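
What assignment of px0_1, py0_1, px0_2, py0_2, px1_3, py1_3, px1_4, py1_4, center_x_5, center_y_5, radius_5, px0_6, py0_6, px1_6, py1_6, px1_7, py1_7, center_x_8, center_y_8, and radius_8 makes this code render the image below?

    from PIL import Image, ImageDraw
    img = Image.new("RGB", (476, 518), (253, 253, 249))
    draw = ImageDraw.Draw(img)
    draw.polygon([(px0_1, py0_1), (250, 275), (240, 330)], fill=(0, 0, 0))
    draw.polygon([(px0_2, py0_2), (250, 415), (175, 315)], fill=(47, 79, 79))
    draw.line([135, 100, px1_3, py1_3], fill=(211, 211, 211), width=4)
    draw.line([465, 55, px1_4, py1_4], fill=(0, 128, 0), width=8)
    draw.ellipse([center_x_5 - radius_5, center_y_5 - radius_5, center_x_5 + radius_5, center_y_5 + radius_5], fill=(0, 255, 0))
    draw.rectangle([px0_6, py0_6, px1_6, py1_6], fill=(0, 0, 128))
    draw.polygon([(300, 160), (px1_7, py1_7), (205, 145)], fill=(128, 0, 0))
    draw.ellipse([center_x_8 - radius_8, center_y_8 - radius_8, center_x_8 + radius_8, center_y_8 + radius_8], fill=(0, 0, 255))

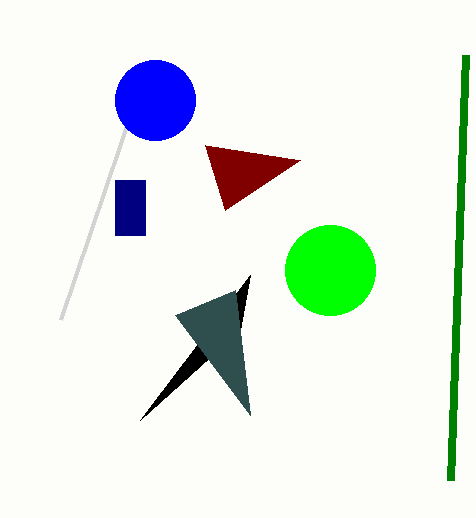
px0_1 = 140
py0_1 = 420
px0_2 = 235
py0_2 = 290
px1_3 = 60
py1_3 = 320
px1_4 = 450
py1_4 = 480
center_x_5 = 330
center_y_5 = 270
radius_5 = 45
px0_6 = 115
py0_6 = 180
px1_6 = 145
py1_6 = 235
px1_7 = 225
py1_7 = 210
center_x_8 = 155
center_y_8 = 100
radius_8 = 40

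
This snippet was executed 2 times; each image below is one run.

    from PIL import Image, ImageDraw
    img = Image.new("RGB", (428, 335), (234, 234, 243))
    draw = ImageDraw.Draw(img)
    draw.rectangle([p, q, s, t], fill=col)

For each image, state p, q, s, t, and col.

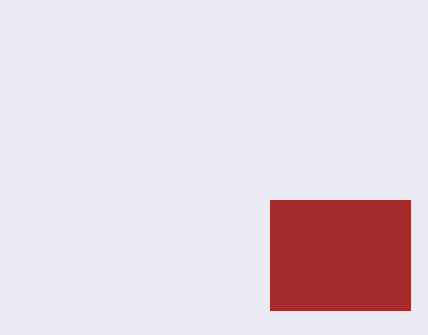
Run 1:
p = 270; q = 200; s = 410; t = 310; col = 'brown'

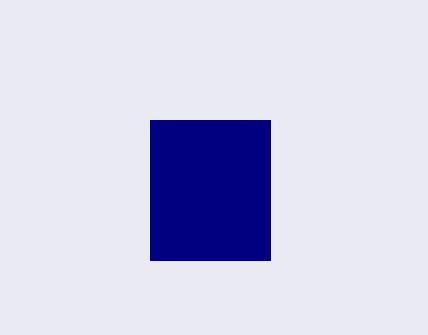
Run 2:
p = 150
q = 120
s = 270
t = 260
col = 'navy'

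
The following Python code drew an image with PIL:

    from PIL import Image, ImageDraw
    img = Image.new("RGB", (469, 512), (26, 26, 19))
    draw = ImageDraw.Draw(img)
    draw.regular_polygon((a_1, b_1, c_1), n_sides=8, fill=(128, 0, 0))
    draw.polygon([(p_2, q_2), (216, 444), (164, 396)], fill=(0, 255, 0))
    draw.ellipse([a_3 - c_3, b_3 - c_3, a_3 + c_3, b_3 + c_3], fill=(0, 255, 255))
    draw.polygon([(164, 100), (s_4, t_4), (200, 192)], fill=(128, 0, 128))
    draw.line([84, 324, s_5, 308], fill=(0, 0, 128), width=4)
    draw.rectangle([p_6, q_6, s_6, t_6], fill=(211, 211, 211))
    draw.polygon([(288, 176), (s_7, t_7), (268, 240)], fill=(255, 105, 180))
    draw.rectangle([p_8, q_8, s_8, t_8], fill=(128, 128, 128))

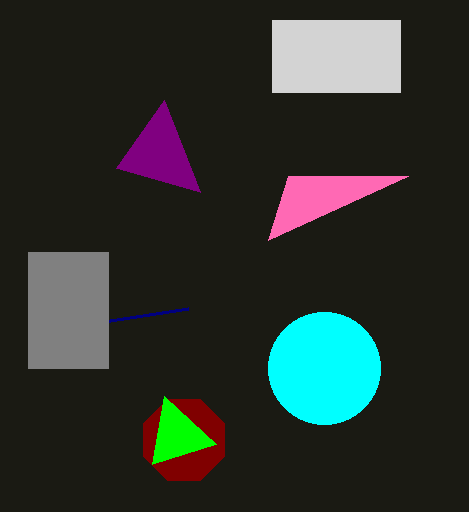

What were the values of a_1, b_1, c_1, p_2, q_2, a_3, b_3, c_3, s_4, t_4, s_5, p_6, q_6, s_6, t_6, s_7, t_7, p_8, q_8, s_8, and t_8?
a_1 = 184
b_1 = 440
c_1 = 44
p_2 = 152
q_2 = 464
a_3 = 324
b_3 = 368
c_3 = 56
s_4 = 116
t_4 = 168
s_5 = 188
p_6 = 272
q_6 = 20
s_6 = 400
t_6 = 92
s_7 = 408
t_7 = 176
p_8 = 28
q_8 = 252
s_8 = 108
t_8 = 368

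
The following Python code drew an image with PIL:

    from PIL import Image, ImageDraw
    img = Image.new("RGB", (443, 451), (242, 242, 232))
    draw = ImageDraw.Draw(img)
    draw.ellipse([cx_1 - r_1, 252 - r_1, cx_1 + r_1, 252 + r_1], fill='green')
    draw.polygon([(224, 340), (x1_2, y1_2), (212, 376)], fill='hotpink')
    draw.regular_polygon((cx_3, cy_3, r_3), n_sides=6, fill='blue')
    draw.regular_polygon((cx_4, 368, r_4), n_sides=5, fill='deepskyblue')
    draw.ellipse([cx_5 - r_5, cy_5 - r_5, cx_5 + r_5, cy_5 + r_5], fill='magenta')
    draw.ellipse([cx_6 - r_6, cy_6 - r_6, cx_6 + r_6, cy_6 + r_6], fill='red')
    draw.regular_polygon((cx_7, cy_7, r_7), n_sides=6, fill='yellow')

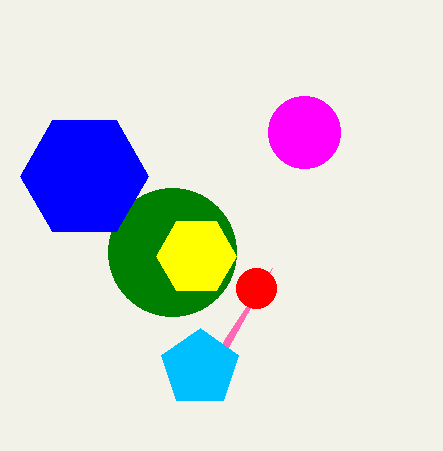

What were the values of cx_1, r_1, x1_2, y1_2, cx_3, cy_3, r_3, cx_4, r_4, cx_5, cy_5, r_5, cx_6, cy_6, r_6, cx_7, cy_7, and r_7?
cx_1 = 172; r_1 = 64; x1_2 = 272; y1_2 = 268; cx_3 = 84; cy_3 = 176; r_3 = 64; cx_4 = 200; r_4 = 40; cx_5 = 304; cy_5 = 132; r_5 = 36; cx_6 = 256; cy_6 = 288; r_6 = 20; cx_7 = 196; cy_7 = 256; r_7 = 40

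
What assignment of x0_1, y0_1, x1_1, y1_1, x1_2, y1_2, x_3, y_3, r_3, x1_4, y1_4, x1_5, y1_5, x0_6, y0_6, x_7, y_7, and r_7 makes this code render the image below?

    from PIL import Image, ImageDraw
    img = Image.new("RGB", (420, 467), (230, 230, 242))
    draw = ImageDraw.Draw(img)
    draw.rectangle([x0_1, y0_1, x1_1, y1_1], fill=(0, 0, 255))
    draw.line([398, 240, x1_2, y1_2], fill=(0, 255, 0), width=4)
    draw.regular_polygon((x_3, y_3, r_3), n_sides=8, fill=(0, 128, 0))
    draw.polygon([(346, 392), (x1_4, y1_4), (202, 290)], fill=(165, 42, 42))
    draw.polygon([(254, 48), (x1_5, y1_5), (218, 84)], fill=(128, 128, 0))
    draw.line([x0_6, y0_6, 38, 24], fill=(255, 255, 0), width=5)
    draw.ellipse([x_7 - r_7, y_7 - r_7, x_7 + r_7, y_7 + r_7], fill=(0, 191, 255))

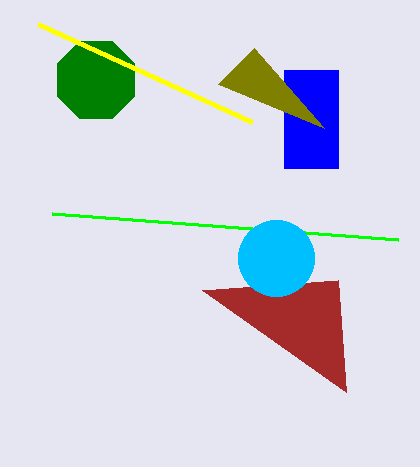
x0_1 = 284; y0_1 = 70; x1_1 = 338; y1_1 = 168; x1_2 = 52; y1_2 = 214; x_3 = 96; y_3 = 80; r_3 = 42; x1_4 = 338; y1_4 = 280; x1_5 = 324; y1_5 = 128; x0_6 = 252; y0_6 = 122; x_7 = 276; y_7 = 258; r_7 = 38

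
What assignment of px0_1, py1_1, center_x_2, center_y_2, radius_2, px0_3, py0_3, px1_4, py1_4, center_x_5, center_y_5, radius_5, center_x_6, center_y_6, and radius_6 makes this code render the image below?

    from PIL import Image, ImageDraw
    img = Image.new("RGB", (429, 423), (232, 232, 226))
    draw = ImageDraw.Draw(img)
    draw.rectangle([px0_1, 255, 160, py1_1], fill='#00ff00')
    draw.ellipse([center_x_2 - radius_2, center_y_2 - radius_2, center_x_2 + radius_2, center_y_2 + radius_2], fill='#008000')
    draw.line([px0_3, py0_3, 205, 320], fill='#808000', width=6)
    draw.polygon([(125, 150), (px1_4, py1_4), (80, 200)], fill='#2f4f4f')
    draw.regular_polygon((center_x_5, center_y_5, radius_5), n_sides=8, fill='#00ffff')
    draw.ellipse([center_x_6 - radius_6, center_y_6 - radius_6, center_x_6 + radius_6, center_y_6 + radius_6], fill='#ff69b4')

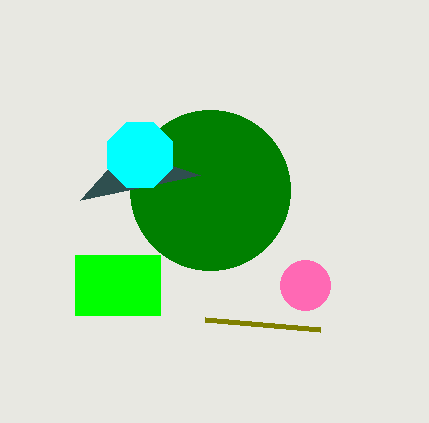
px0_1 = 75, py1_1 = 315, center_x_2 = 210, center_y_2 = 190, radius_2 = 80, px0_3 = 320, py0_3 = 330, px1_4 = 200, py1_4 = 175, center_x_5 = 140, center_y_5 = 155, radius_5 = 35, center_x_6 = 305, center_y_6 = 285, radius_6 = 25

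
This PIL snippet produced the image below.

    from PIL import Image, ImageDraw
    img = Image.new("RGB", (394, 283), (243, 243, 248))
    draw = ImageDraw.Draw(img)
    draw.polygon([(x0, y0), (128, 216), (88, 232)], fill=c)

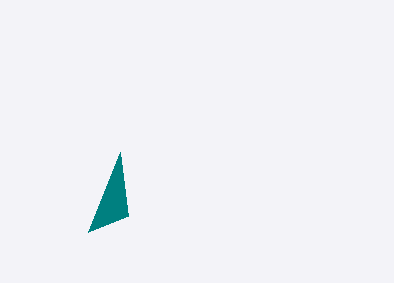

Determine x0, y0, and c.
x0 = 120; y0 = 152; c = 'teal'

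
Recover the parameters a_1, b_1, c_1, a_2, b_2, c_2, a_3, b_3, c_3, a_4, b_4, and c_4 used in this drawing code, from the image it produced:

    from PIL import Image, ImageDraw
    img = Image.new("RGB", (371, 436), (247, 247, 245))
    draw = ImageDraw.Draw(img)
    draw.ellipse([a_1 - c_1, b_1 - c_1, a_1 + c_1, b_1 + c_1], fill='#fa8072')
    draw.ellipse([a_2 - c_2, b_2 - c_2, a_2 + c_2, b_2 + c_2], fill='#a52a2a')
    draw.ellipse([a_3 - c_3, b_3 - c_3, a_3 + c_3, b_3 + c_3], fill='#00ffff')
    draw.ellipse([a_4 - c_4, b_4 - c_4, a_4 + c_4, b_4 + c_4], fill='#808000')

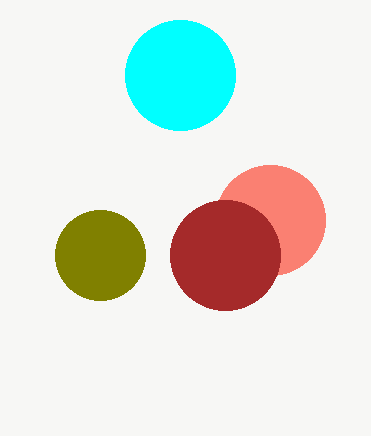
a_1 = 270, b_1 = 220, c_1 = 55, a_2 = 225, b_2 = 255, c_2 = 55, a_3 = 180, b_3 = 75, c_3 = 55, a_4 = 100, b_4 = 255, c_4 = 45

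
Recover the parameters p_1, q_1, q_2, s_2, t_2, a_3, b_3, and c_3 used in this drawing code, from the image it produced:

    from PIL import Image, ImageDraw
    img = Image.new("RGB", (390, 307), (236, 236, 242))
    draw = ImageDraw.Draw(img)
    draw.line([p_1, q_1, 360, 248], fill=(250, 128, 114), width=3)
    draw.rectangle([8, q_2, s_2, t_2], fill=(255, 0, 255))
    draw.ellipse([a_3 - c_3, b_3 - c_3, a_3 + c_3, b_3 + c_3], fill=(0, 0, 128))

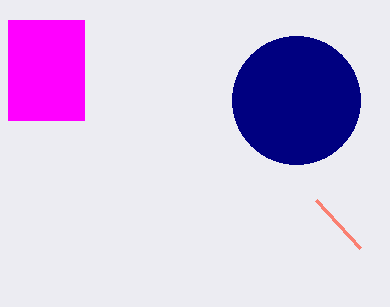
p_1 = 316; q_1 = 200; q_2 = 20; s_2 = 84; t_2 = 120; a_3 = 296; b_3 = 100; c_3 = 64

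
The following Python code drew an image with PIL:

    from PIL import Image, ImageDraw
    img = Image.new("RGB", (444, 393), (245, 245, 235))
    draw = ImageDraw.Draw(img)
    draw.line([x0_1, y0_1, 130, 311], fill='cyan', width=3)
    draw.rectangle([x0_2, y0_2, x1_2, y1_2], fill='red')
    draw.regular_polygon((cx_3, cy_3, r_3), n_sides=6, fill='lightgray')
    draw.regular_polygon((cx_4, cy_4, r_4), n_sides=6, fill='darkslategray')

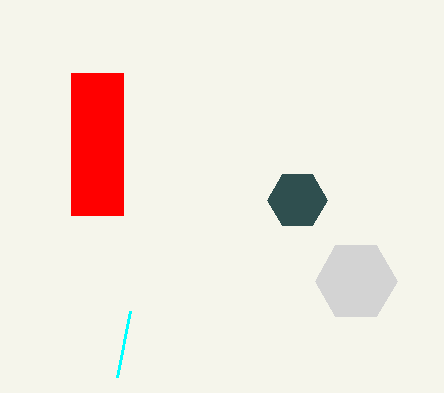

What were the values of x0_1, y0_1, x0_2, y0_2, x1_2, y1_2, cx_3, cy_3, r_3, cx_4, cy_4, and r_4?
x0_1 = 117, y0_1 = 377, x0_2 = 71, y0_2 = 73, x1_2 = 123, y1_2 = 215, cx_3 = 356, cy_3 = 281, r_3 = 41, cx_4 = 297, cy_4 = 200, r_4 = 30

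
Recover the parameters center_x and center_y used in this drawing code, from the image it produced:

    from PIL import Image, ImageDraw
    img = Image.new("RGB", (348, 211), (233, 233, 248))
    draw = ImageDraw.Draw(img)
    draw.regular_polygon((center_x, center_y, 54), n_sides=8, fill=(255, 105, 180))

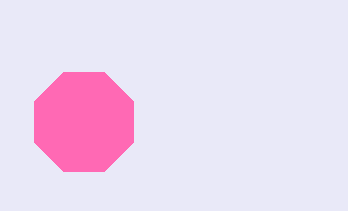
center_x = 84
center_y = 122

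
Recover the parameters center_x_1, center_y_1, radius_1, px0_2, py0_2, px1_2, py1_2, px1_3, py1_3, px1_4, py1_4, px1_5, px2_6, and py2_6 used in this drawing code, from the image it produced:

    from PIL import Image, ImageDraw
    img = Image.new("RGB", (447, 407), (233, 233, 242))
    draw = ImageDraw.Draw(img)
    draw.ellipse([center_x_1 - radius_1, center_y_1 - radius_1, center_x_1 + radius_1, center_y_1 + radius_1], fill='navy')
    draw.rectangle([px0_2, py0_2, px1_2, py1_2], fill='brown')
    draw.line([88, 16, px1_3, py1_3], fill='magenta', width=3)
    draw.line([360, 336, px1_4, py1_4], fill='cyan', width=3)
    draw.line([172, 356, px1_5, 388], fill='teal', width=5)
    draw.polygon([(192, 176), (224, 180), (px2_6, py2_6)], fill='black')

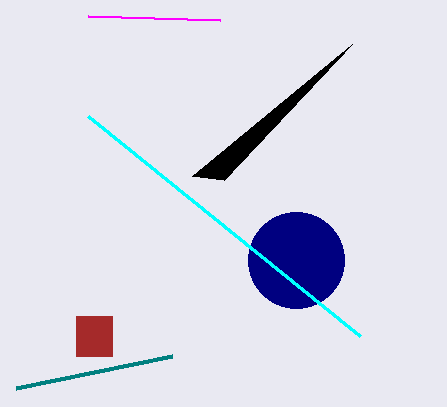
center_x_1 = 296, center_y_1 = 260, radius_1 = 48, px0_2 = 76, py0_2 = 316, px1_2 = 112, py1_2 = 356, px1_3 = 220, py1_3 = 20, px1_4 = 88, py1_4 = 116, px1_5 = 16, px2_6 = 352, py2_6 = 44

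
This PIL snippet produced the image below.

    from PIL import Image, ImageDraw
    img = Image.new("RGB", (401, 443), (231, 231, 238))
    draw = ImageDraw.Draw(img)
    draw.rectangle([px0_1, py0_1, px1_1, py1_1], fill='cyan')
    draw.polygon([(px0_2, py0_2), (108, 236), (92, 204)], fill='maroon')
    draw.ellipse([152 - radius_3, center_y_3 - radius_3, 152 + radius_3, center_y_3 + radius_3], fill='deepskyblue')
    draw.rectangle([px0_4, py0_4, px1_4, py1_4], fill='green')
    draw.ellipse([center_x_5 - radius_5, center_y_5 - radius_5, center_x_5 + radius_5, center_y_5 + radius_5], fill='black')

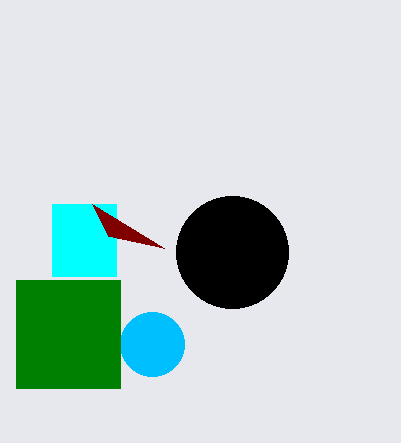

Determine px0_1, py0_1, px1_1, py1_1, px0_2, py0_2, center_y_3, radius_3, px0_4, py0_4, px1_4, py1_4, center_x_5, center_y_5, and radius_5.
px0_1 = 52, py0_1 = 204, px1_1 = 116, py1_1 = 276, px0_2 = 164, py0_2 = 248, center_y_3 = 344, radius_3 = 32, px0_4 = 16, py0_4 = 280, px1_4 = 120, py1_4 = 388, center_x_5 = 232, center_y_5 = 252, radius_5 = 56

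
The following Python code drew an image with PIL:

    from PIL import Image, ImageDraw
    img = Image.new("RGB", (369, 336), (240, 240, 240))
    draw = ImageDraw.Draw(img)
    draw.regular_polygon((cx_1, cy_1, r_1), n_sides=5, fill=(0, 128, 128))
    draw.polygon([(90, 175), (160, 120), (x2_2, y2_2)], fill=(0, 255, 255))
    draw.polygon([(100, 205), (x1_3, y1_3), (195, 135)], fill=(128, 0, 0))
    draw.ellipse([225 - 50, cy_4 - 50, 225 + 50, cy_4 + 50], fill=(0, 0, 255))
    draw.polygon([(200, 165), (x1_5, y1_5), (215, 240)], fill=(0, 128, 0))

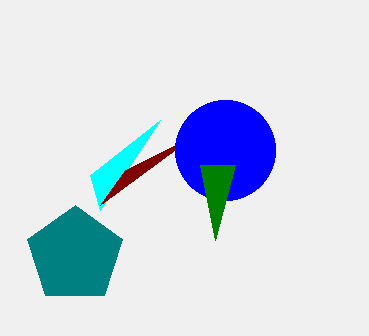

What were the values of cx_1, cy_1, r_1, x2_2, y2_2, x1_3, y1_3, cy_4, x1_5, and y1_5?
cx_1 = 75
cy_1 = 255
r_1 = 50
x2_2 = 100
y2_2 = 210
x1_3 = 125
y1_3 = 170
cy_4 = 150
x1_5 = 235
y1_5 = 165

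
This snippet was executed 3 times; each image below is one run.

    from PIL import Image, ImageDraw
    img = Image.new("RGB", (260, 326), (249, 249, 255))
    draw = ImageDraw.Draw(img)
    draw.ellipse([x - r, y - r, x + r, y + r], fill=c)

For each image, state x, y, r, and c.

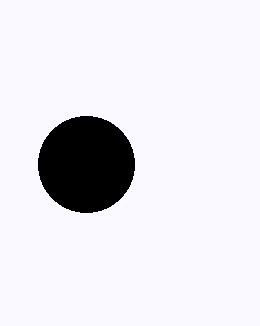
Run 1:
x = 86; y = 164; r = 48; c = 'black'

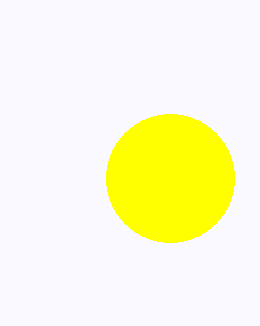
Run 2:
x = 170
y = 178
r = 64
c = 'yellow'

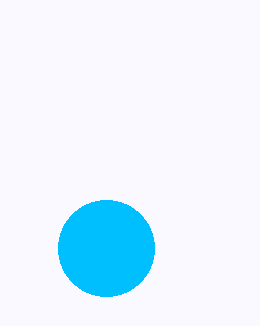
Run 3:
x = 106
y = 248
r = 48
c = 'deepskyblue'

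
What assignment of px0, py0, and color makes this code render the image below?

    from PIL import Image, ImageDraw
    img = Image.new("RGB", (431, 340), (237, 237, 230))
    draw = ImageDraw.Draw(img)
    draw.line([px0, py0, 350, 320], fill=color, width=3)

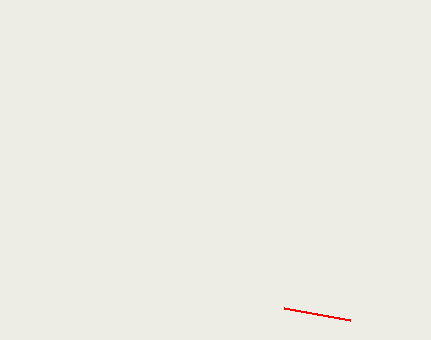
px0 = 284
py0 = 308
color = 'red'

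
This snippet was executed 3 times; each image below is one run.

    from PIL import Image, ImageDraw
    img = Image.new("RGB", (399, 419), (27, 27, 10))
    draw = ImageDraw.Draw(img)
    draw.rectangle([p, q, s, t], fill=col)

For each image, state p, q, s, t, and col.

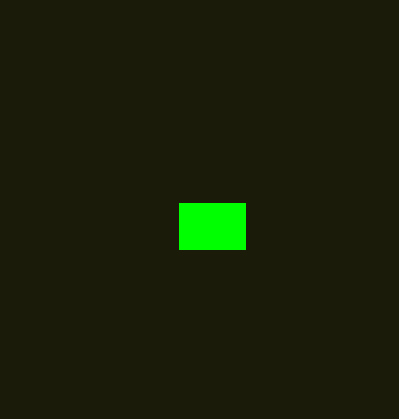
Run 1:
p = 179, q = 203, s = 245, t = 249, col = 'lime'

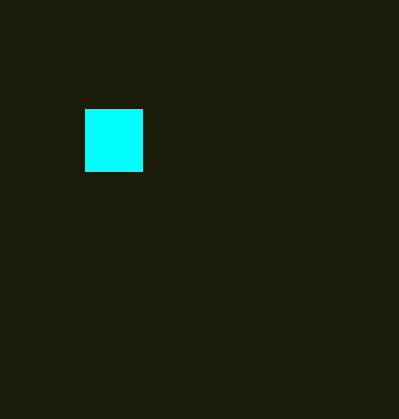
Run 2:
p = 85; q = 109; s = 142; t = 171; col = 'cyan'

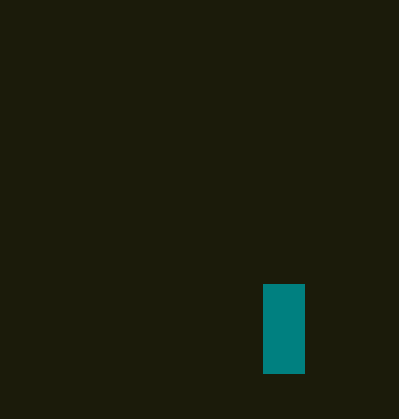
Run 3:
p = 263
q = 284
s = 304
t = 373
col = 'teal'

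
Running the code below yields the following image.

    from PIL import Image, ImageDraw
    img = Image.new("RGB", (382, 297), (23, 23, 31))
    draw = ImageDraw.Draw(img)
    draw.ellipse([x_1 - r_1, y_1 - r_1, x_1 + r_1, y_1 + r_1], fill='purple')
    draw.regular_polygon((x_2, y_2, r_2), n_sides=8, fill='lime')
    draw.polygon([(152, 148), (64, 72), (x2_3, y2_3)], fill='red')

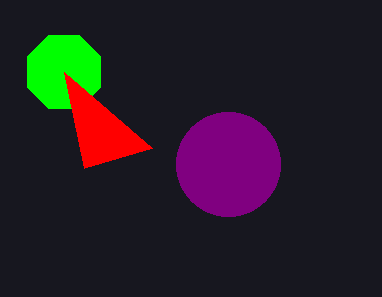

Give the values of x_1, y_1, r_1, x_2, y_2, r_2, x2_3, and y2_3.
x_1 = 228; y_1 = 164; r_1 = 52; x_2 = 64; y_2 = 72; r_2 = 40; x2_3 = 84; y2_3 = 168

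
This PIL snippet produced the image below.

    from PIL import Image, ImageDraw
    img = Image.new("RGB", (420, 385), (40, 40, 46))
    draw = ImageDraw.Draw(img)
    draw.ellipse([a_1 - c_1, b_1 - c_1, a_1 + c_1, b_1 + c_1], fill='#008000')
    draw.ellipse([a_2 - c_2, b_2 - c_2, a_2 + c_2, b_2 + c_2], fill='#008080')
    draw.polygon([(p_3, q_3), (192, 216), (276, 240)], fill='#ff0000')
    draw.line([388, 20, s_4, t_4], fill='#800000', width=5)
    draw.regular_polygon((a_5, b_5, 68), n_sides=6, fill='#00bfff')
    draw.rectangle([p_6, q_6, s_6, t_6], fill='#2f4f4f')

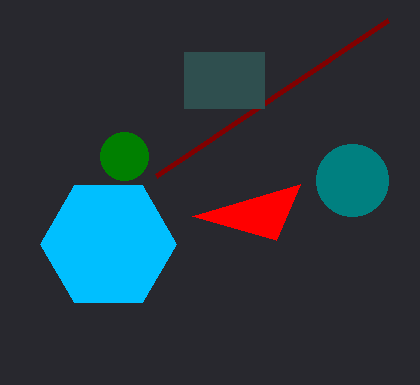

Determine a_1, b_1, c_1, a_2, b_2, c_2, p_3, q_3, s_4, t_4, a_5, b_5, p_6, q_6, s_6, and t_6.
a_1 = 124, b_1 = 156, c_1 = 24, a_2 = 352, b_2 = 180, c_2 = 36, p_3 = 300, q_3 = 184, s_4 = 156, t_4 = 176, a_5 = 108, b_5 = 244, p_6 = 184, q_6 = 52, s_6 = 264, t_6 = 108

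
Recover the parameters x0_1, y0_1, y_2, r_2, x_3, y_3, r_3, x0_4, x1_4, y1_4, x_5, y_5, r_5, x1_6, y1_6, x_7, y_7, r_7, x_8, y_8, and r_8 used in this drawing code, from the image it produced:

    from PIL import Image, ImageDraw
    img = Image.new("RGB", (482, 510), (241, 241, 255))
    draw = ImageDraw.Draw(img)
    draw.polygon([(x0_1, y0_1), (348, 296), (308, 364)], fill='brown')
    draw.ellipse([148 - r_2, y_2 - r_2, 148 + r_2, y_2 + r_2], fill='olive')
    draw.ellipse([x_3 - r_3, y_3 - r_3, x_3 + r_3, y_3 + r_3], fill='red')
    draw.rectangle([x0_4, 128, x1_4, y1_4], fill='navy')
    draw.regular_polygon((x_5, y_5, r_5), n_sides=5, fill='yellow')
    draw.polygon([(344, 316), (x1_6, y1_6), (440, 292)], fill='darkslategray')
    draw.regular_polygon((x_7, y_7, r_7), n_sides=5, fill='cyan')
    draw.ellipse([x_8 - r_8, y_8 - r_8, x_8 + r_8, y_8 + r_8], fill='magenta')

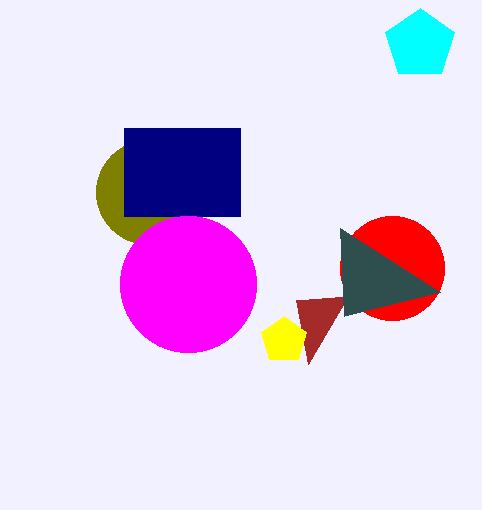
x0_1 = 296, y0_1 = 300, y_2 = 192, r_2 = 52, x_3 = 392, y_3 = 268, r_3 = 52, x0_4 = 124, x1_4 = 240, y1_4 = 216, x_5 = 284, y_5 = 340, r_5 = 24, x1_6 = 340, y1_6 = 228, x_7 = 420, y_7 = 44, r_7 = 36, x_8 = 188, y_8 = 284, r_8 = 68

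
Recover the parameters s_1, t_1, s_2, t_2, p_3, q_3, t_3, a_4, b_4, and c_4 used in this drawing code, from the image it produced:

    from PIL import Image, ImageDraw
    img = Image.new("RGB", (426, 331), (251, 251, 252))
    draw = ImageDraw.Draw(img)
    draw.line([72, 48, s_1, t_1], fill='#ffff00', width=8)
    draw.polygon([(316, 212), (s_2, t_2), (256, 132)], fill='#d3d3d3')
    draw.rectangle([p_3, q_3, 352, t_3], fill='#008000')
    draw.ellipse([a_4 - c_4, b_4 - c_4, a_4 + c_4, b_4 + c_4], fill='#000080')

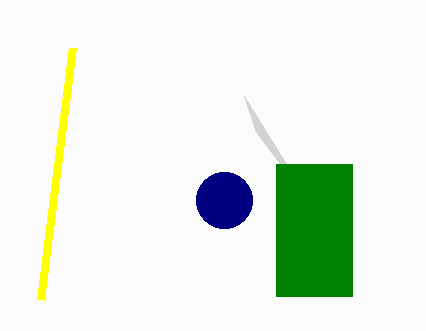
s_1 = 40, t_1 = 300, s_2 = 244, t_2 = 96, p_3 = 276, q_3 = 164, t_3 = 296, a_4 = 224, b_4 = 200, c_4 = 28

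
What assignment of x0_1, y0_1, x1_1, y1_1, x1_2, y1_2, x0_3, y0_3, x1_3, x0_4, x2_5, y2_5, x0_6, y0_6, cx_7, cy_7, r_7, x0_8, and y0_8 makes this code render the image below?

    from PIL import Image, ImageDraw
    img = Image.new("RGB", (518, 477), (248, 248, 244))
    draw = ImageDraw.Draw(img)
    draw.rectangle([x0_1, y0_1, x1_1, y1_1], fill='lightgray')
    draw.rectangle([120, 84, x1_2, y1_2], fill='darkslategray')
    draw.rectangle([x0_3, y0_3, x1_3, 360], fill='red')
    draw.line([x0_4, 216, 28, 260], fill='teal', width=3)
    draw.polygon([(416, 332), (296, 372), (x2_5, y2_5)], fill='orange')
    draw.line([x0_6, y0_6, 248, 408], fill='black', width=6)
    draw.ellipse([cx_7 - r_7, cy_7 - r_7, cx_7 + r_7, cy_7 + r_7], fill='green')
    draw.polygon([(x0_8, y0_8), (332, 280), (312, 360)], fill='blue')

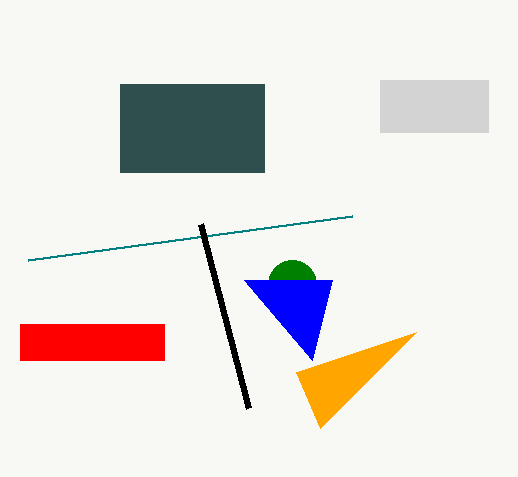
x0_1 = 380
y0_1 = 80
x1_1 = 488
y1_1 = 132
x1_2 = 264
y1_2 = 172
x0_3 = 20
y0_3 = 324
x1_3 = 164
x0_4 = 352
x2_5 = 320
y2_5 = 428
x0_6 = 200
y0_6 = 224
cx_7 = 292
cy_7 = 284
r_7 = 24
x0_8 = 244
y0_8 = 280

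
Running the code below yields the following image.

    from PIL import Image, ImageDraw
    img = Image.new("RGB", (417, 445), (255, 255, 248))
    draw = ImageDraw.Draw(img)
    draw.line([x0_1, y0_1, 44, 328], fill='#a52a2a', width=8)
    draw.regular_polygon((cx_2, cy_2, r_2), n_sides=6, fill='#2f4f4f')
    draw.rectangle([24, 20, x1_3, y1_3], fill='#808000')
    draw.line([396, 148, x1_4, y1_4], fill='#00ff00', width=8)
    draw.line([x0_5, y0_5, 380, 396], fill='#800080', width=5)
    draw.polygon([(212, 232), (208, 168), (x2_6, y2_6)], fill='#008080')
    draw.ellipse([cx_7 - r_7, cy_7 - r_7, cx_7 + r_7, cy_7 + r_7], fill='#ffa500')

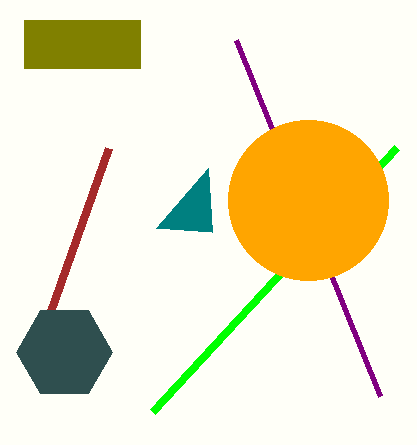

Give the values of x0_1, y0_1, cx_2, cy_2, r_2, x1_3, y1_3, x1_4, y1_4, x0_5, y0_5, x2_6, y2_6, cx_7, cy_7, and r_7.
x0_1 = 108; y0_1 = 148; cx_2 = 64; cy_2 = 352; r_2 = 48; x1_3 = 140; y1_3 = 68; x1_4 = 152; y1_4 = 412; x0_5 = 236; y0_5 = 40; x2_6 = 156; y2_6 = 228; cx_7 = 308; cy_7 = 200; r_7 = 80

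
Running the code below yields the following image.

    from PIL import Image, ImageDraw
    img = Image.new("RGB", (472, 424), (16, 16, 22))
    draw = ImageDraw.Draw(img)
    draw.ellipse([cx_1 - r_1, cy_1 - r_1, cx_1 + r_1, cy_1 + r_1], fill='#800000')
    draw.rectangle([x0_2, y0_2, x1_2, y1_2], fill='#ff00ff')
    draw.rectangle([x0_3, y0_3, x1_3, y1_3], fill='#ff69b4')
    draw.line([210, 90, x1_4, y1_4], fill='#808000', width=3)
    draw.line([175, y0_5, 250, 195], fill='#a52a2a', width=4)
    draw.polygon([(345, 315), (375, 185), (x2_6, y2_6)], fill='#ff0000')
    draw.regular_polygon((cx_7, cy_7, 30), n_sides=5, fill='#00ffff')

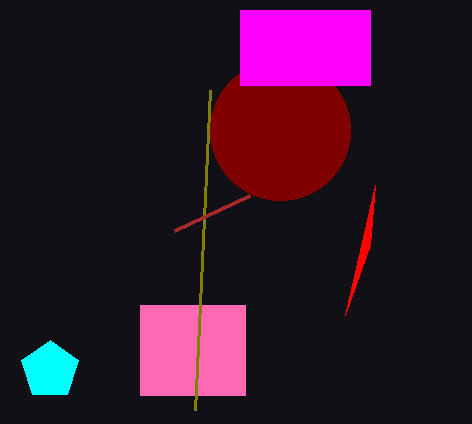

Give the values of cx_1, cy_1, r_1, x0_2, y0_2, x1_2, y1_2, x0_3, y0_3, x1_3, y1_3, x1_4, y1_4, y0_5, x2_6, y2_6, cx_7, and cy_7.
cx_1 = 280
cy_1 = 130
r_1 = 70
x0_2 = 240
y0_2 = 10
x1_2 = 370
y1_2 = 85
x0_3 = 140
y0_3 = 305
x1_3 = 245
y1_3 = 395
x1_4 = 195
y1_4 = 410
y0_5 = 230
x2_6 = 370
y2_6 = 245
cx_7 = 50
cy_7 = 370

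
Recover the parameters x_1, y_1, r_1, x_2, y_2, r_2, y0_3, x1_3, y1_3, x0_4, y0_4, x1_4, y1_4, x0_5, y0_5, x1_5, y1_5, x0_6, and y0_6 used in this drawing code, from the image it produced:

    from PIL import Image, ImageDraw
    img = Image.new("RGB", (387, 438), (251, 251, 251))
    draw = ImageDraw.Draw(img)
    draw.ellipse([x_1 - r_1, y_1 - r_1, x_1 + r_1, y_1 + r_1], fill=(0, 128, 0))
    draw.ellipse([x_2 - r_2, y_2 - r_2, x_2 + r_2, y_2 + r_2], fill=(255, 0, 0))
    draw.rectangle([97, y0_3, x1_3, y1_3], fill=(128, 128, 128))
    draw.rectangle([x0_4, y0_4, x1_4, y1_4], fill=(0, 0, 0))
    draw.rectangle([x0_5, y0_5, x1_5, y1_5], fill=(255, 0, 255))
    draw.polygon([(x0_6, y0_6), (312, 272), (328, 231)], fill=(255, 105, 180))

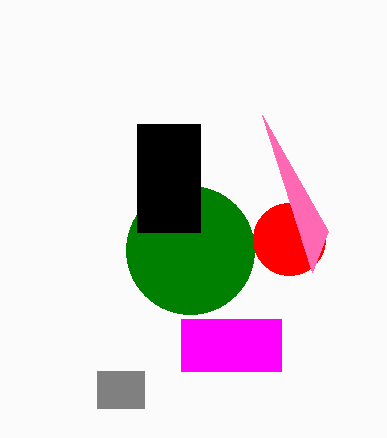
x_1 = 190, y_1 = 250, r_1 = 64, x_2 = 289, y_2 = 239, r_2 = 36, y0_3 = 371, x1_3 = 144, y1_3 = 408, x0_4 = 137, y0_4 = 124, x1_4 = 200, y1_4 = 232, x0_5 = 181, y0_5 = 319, x1_5 = 281, y1_5 = 371, x0_6 = 262, y0_6 = 115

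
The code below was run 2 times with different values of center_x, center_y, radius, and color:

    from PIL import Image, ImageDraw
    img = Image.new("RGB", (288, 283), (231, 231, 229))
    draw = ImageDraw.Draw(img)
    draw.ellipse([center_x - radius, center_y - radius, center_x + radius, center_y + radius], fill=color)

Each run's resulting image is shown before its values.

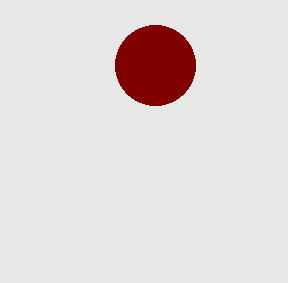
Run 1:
center_x = 155, center_y = 65, radius = 40, color = 'maroon'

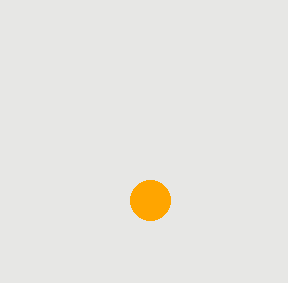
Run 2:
center_x = 150, center_y = 200, radius = 20, color = 'orange'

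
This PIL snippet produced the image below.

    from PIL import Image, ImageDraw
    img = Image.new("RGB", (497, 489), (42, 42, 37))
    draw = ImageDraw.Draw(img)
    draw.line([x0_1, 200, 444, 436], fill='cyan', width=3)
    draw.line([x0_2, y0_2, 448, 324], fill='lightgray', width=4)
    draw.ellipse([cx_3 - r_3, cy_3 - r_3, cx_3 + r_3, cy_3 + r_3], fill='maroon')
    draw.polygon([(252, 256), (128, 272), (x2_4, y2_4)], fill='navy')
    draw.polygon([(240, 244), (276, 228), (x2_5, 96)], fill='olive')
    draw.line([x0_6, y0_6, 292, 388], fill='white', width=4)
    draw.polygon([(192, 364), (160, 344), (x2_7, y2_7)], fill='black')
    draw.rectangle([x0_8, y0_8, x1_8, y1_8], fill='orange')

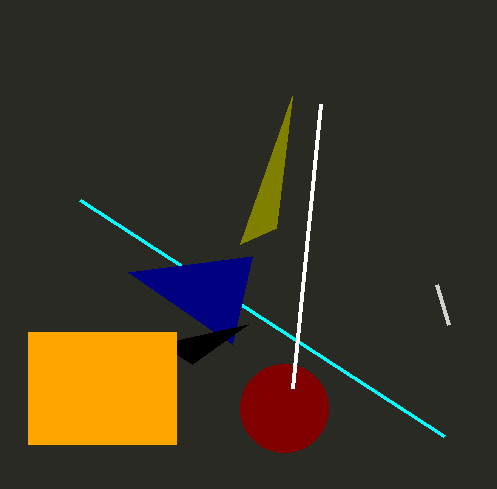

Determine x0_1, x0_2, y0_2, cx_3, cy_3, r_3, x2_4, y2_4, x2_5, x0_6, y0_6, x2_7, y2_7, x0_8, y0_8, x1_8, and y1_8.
x0_1 = 80, x0_2 = 436, y0_2 = 284, cx_3 = 284, cy_3 = 408, r_3 = 44, x2_4 = 232, y2_4 = 344, x2_5 = 292, x0_6 = 320, y0_6 = 104, x2_7 = 248, y2_7 = 324, x0_8 = 28, y0_8 = 332, x1_8 = 176, y1_8 = 444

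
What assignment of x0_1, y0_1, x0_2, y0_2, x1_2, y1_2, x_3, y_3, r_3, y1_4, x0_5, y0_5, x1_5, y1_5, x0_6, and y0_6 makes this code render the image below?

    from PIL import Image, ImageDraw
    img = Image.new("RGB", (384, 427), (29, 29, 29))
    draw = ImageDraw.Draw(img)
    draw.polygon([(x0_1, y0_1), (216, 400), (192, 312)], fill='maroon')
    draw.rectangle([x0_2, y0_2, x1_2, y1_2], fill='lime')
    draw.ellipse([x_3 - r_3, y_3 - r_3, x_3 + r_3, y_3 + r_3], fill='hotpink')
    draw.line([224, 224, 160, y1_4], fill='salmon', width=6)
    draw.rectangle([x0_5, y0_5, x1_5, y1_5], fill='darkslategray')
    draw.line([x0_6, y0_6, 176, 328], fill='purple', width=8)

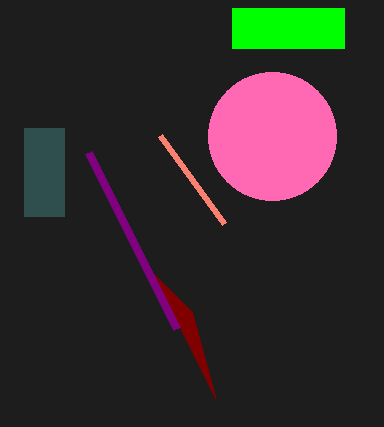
x0_1 = 152, y0_1 = 272, x0_2 = 232, y0_2 = 8, x1_2 = 344, y1_2 = 48, x_3 = 272, y_3 = 136, r_3 = 64, y1_4 = 136, x0_5 = 24, y0_5 = 128, x1_5 = 64, y1_5 = 216, x0_6 = 88, y0_6 = 152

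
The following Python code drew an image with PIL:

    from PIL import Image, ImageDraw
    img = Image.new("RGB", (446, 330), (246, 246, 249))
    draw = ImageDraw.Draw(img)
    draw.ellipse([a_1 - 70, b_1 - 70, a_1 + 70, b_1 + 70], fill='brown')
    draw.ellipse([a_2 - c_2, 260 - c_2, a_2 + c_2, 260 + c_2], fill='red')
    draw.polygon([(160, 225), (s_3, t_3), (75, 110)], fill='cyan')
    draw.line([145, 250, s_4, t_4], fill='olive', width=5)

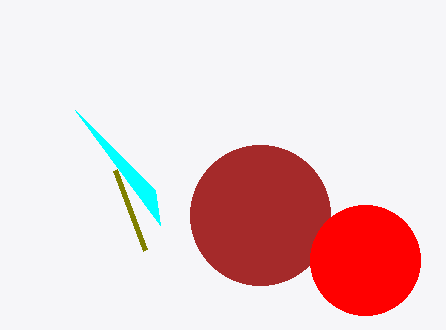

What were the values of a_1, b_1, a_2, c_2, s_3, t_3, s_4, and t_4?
a_1 = 260; b_1 = 215; a_2 = 365; c_2 = 55; s_3 = 155; t_3 = 190; s_4 = 115; t_4 = 170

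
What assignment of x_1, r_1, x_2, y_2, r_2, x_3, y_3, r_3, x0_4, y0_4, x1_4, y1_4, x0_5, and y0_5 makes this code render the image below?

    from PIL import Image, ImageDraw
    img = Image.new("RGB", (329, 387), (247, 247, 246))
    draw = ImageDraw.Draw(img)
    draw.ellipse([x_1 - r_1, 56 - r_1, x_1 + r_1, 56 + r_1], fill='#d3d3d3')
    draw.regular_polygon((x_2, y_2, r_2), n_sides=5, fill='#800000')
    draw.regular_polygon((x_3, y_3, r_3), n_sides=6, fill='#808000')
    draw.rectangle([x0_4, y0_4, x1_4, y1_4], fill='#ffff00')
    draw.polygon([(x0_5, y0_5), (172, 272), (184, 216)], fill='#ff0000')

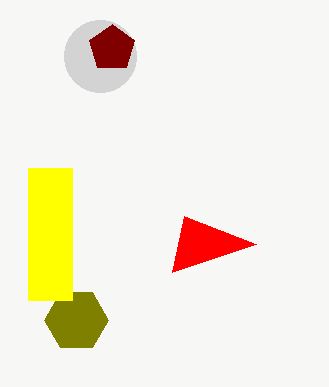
x_1 = 100
r_1 = 36
x_2 = 112
y_2 = 48
r_2 = 24
x_3 = 76
y_3 = 320
r_3 = 32
x0_4 = 28
y0_4 = 168
x1_4 = 72
y1_4 = 300
x0_5 = 256
y0_5 = 244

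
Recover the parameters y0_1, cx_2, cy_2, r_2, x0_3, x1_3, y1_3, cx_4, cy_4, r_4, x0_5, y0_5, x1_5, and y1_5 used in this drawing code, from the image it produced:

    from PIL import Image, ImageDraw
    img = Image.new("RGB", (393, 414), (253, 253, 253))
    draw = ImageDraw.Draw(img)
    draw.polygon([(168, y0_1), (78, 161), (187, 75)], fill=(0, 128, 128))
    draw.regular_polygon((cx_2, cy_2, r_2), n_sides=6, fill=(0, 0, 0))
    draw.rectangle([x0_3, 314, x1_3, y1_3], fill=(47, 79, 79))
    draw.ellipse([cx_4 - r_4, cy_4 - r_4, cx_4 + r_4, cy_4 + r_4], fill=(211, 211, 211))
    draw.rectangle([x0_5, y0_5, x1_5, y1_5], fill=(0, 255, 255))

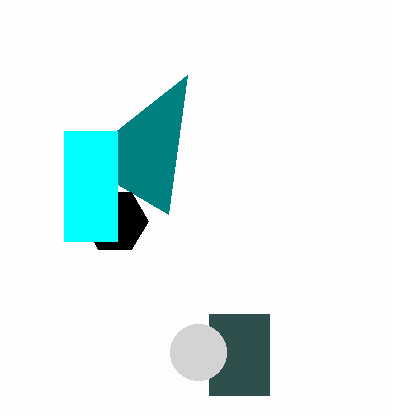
y0_1 = 214
cx_2 = 115
cy_2 = 221
r_2 = 33
x0_3 = 209
x1_3 = 269
y1_3 = 395
cx_4 = 198
cy_4 = 352
r_4 = 28
x0_5 = 64
y0_5 = 131
x1_5 = 117
y1_5 = 241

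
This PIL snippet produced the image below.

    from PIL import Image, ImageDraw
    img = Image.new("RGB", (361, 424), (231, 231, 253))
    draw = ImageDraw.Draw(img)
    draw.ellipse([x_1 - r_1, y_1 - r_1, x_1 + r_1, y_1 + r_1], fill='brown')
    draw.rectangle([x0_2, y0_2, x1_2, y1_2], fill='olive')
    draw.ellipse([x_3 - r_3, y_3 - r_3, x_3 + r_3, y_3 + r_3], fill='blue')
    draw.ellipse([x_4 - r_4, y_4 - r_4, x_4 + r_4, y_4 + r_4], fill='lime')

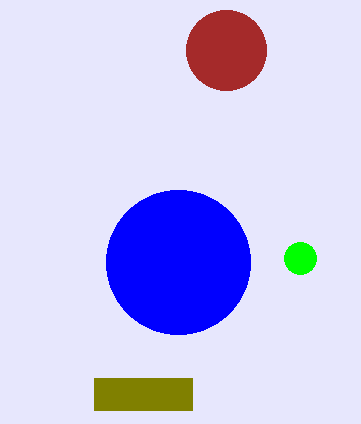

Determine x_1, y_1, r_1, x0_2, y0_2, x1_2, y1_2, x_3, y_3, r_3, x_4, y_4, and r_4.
x_1 = 226; y_1 = 50; r_1 = 40; x0_2 = 94; y0_2 = 378; x1_2 = 192; y1_2 = 410; x_3 = 178; y_3 = 262; r_3 = 72; x_4 = 300; y_4 = 258; r_4 = 16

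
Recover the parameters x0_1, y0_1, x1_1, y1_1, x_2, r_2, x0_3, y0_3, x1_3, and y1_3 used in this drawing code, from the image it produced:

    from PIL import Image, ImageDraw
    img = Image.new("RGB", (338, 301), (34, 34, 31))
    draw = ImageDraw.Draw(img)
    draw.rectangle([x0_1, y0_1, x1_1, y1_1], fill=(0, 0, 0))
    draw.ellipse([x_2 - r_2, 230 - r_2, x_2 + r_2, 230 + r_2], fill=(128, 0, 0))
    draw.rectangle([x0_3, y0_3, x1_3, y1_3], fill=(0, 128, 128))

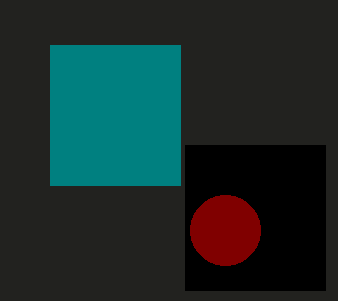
x0_1 = 185
y0_1 = 145
x1_1 = 325
y1_1 = 290
x_2 = 225
r_2 = 35
x0_3 = 50
y0_3 = 45
x1_3 = 180
y1_3 = 185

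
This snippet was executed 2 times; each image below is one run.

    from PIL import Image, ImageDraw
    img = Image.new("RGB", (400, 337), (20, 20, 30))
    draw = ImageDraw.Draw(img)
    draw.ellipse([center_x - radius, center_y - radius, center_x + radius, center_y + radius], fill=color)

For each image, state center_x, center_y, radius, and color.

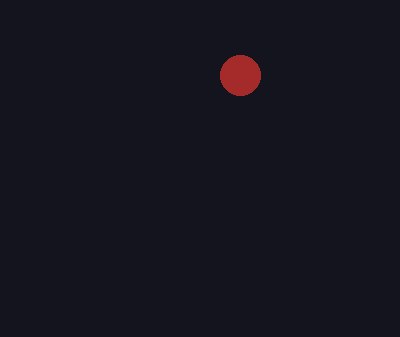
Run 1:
center_x = 240; center_y = 75; radius = 20; color = 'brown'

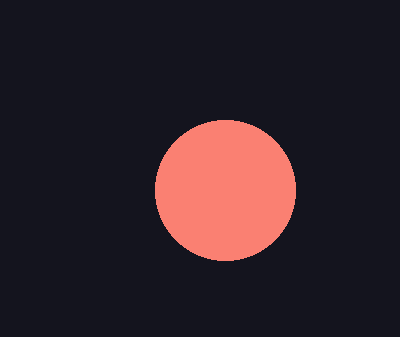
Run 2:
center_x = 225; center_y = 190; radius = 70; color = 'salmon'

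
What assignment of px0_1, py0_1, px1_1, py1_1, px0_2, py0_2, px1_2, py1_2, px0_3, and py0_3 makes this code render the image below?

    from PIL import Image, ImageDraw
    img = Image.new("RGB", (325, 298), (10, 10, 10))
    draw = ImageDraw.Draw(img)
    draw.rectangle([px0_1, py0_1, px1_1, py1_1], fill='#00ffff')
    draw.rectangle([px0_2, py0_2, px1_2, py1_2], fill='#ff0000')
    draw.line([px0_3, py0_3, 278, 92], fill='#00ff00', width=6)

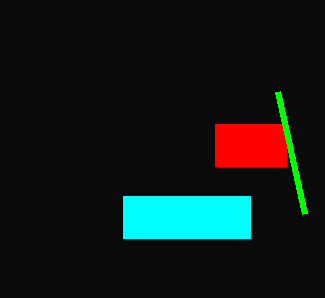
px0_1 = 123, py0_1 = 196, px1_1 = 250, py1_1 = 238, px0_2 = 215, py0_2 = 124, px1_2 = 286, py1_2 = 166, px0_3 = 305, py0_3 = 214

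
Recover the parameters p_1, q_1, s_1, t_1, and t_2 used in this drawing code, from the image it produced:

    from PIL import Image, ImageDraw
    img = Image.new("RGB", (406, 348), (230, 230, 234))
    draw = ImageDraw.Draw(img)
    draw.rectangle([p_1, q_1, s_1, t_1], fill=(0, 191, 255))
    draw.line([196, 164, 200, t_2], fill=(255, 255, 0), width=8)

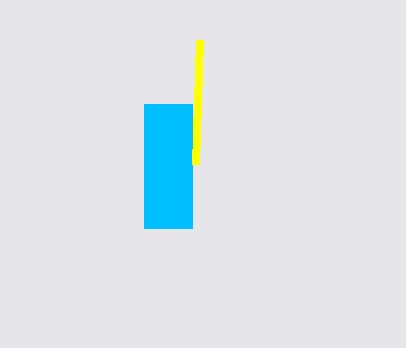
p_1 = 144, q_1 = 104, s_1 = 192, t_1 = 228, t_2 = 40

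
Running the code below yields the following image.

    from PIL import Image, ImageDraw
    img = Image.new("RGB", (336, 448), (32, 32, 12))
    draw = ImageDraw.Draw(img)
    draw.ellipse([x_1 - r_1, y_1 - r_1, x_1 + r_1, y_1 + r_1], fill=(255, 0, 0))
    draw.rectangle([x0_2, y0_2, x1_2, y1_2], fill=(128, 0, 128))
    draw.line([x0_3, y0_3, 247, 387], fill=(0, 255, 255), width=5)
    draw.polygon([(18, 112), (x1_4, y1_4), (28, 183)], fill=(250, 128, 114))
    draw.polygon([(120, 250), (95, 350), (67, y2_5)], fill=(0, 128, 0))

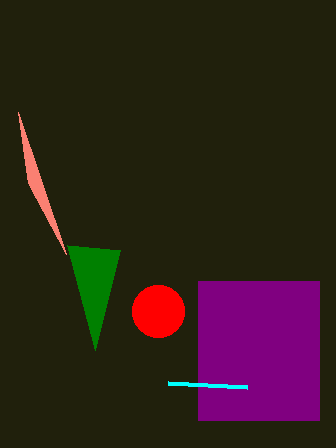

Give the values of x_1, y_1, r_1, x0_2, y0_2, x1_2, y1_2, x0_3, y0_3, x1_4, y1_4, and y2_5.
x_1 = 158, y_1 = 311, r_1 = 26, x0_2 = 198, y0_2 = 281, x1_2 = 319, y1_2 = 420, x0_3 = 168, y0_3 = 383, x1_4 = 66, y1_4 = 254, y2_5 = 245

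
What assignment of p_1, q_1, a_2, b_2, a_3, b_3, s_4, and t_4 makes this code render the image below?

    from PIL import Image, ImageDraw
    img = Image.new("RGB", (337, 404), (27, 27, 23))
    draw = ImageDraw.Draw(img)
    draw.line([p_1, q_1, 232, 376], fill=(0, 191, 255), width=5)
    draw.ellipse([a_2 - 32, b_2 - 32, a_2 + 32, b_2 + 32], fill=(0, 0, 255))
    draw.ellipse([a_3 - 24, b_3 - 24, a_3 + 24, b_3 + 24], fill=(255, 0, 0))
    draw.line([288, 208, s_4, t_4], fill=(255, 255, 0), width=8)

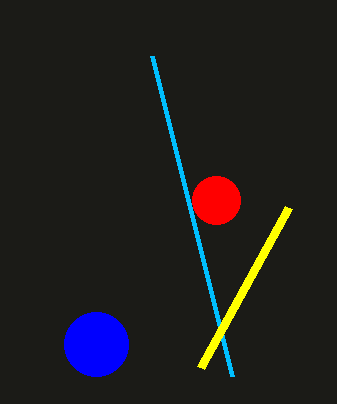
p_1 = 152; q_1 = 56; a_2 = 96; b_2 = 344; a_3 = 216; b_3 = 200; s_4 = 200; t_4 = 368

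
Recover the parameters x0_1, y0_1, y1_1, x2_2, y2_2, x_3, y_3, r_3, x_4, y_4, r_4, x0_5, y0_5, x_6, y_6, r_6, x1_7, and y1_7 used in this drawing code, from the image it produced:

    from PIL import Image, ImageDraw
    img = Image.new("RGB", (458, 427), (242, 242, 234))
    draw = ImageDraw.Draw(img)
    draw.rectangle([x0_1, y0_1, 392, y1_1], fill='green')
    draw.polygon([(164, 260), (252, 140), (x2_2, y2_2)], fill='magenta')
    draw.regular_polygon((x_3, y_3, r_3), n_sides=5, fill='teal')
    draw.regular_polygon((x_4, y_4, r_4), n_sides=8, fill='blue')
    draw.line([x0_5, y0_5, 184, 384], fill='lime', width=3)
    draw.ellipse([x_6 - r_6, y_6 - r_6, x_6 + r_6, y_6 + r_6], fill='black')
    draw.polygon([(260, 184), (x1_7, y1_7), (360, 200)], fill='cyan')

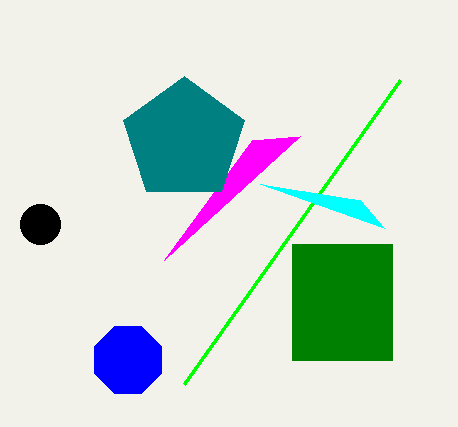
x0_1 = 292, y0_1 = 244, y1_1 = 360, x2_2 = 300, y2_2 = 136, x_3 = 184, y_3 = 140, r_3 = 64, x_4 = 128, y_4 = 360, r_4 = 36, x0_5 = 400, y0_5 = 80, x_6 = 40, y_6 = 224, r_6 = 20, x1_7 = 384, y1_7 = 228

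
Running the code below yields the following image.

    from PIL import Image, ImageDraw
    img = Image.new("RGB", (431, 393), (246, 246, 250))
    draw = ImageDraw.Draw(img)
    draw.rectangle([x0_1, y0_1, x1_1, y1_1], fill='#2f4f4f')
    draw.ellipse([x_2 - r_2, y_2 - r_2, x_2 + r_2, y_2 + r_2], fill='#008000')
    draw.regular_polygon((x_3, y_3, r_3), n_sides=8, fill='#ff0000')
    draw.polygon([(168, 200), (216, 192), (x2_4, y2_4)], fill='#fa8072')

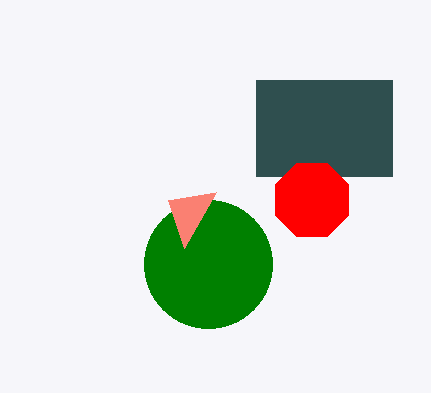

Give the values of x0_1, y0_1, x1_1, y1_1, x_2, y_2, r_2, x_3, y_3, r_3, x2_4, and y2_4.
x0_1 = 256; y0_1 = 80; x1_1 = 392; y1_1 = 176; x_2 = 208; y_2 = 264; r_2 = 64; x_3 = 312; y_3 = 200; r_3 = 40; x2_4 = 184; y2_4 = 248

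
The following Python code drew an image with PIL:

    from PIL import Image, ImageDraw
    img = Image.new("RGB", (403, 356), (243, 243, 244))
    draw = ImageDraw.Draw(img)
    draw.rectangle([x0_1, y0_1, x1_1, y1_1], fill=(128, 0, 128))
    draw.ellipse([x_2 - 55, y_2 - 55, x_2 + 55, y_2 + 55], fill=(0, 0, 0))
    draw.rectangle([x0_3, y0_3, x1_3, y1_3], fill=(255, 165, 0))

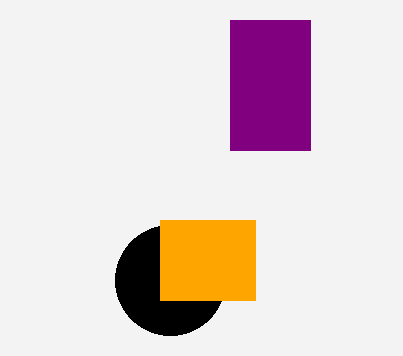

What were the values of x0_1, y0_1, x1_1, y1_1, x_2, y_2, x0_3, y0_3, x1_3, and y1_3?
x0_1 = 230, y0_1 = 20, x1_1 = 310, y1_1 = 150, x_2 = 170, y_2 = 280, x0_3 = 160, y0_3 = 220, x1_3 = 255, y1_3 = 300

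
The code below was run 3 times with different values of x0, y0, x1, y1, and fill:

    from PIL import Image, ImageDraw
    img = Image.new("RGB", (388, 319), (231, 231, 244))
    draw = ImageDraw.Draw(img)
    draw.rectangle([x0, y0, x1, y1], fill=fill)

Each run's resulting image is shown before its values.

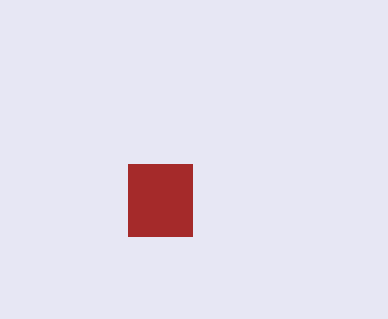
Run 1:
x0 = 128, y0 = 164, x1 = 192, y1 = 236, fill = 'brown'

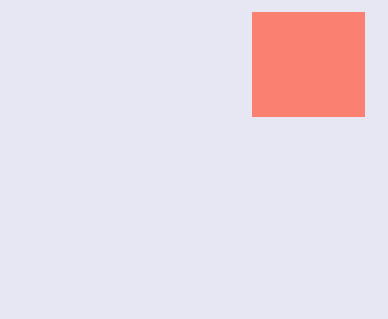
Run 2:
x0 = 252; y0 = 12; x1 = 364; y1 = 116; fill = 'salmon'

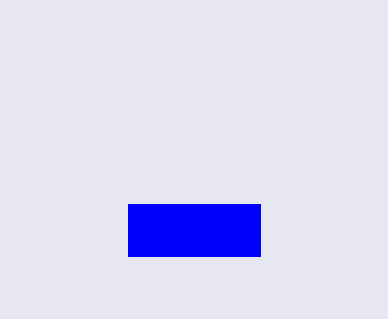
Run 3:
x0 = 128, y0 = 204, x1 = 260, y1 = 256, fill = 'blue'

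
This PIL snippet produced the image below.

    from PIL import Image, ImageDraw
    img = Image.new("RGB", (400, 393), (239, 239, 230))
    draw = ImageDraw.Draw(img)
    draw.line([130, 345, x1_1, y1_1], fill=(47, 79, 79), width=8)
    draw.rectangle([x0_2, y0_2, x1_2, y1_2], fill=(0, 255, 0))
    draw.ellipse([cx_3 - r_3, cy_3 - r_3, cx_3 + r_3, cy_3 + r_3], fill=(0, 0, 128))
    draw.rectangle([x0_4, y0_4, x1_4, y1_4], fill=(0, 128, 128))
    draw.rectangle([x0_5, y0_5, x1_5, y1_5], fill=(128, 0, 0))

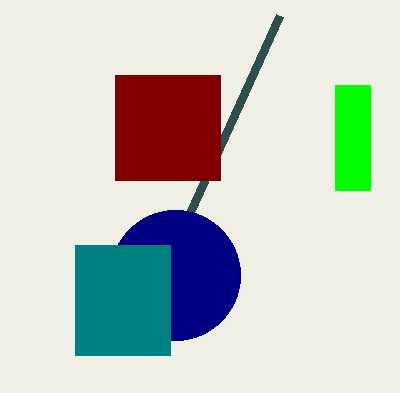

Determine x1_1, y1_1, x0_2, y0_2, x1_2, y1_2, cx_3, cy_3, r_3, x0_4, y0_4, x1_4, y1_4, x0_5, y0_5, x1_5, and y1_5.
x1_1 = 280, y1_1 = 15, x0_2 = 335, y0_2 = 85, x1_2 = 370, y1_2 = 190, cx_3 = 175, cy_3 = 275, r_3 = 65, x0_4 = 75, y0_4 = 245, x1_4 = 170, y1_4 = 355, x0_5 = 115, y0_5 = 75, x1_5 = 220, y1_5 = 180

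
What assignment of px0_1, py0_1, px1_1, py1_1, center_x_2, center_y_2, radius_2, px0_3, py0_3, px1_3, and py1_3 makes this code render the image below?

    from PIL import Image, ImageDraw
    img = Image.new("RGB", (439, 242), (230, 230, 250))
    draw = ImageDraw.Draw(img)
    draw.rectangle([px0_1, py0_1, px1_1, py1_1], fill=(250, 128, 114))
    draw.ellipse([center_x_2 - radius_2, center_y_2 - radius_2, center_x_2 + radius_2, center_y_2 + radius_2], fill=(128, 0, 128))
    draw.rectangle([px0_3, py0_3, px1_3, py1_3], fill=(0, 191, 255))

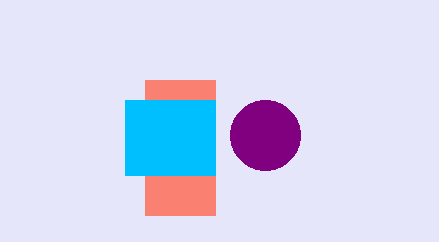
px0_1 = 145; py0_1 = 80; px1_1 = 215; py1_1 = 215; center_x_2 = 265; center_y_2 = 135; radius_2 = 35; px0_3 = 125; py0_3 = 100; px1_3 = 215; py1_3 = 175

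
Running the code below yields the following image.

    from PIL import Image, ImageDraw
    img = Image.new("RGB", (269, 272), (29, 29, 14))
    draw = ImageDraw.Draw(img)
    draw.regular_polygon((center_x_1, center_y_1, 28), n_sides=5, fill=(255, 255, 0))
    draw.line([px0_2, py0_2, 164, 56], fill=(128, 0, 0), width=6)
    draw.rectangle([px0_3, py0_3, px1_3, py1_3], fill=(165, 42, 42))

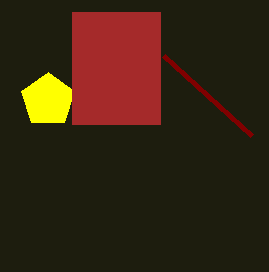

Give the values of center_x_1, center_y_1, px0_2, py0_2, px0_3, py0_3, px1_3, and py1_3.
center_x_1 = 48, center_y_1 = 100, px0_2 = 252, py0_2 = 136, px0_3 = 72, py0_3 = 12, px1_3 = 160, py1_3 = 124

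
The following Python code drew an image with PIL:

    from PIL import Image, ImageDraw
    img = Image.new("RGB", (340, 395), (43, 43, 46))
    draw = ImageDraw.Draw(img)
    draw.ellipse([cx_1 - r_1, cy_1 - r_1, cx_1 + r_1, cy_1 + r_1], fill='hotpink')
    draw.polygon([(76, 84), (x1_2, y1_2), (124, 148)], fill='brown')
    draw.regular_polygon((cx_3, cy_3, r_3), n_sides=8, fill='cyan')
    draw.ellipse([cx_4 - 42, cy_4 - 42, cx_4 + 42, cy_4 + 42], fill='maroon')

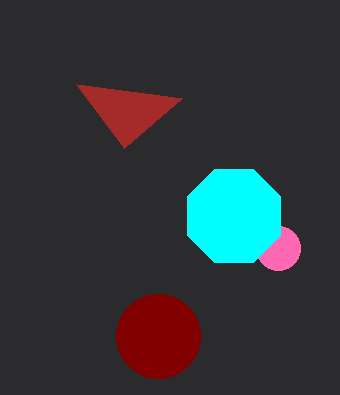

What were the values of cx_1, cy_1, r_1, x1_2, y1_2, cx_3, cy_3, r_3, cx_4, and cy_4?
cx_1 = 278, cy_1 = 248, r_1 = 22, x1_2 = 182, y1_2 = 98, cx_3 = 234, cy_3 = 216, r_3 = 50, cx_4 = 158, cy_4 = 336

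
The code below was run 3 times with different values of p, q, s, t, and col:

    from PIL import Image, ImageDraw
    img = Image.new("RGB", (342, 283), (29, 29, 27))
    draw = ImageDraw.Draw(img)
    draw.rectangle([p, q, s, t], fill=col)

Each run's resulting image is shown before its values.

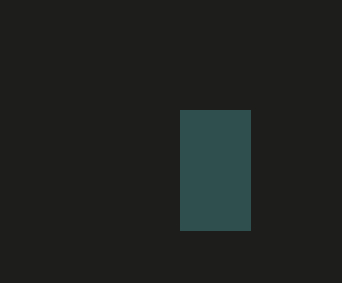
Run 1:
p = 180, q = 110, s = 250, t = 230, col = 'darkslategray'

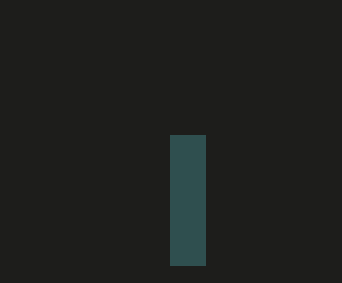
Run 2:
p = 170, q = 135, s = 205, t = 265, col = 'darkslategray'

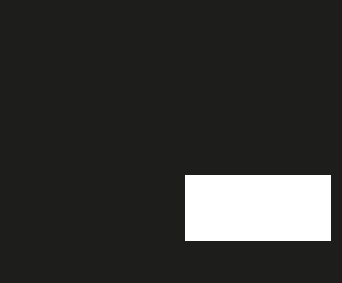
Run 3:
p = 185; q = 175; s = 330; t = 240; col = 'white'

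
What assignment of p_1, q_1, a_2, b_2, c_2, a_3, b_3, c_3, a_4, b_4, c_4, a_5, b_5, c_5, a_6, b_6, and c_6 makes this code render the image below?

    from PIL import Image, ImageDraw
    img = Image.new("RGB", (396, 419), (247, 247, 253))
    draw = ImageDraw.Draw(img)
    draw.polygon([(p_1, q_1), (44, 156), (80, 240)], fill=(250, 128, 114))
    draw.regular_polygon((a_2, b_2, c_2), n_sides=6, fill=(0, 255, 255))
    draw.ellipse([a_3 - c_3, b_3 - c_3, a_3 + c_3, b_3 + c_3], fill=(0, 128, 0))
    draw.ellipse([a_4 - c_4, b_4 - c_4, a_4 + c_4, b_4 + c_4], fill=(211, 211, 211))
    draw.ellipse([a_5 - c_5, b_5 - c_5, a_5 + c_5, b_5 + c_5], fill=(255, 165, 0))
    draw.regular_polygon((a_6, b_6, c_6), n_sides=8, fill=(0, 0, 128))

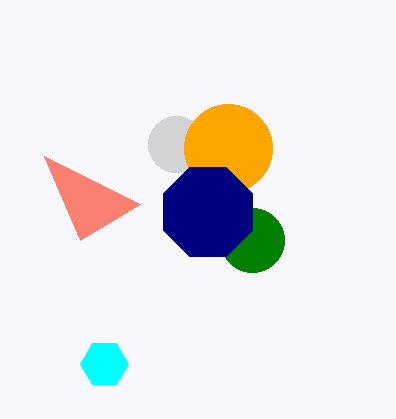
p_1 = 140; q_1 = 204; a_2 = 104; b_2 = 364; c_2 = 24; a_3 = 252; b_3 = 240; c_3 = 32; a_4 = 176; b_4 = 144; c_4 = 28; a_5 = 228; b_5 = 148; c_5 = 44; a_6 = 208; b_6 = 212; c_6 = 48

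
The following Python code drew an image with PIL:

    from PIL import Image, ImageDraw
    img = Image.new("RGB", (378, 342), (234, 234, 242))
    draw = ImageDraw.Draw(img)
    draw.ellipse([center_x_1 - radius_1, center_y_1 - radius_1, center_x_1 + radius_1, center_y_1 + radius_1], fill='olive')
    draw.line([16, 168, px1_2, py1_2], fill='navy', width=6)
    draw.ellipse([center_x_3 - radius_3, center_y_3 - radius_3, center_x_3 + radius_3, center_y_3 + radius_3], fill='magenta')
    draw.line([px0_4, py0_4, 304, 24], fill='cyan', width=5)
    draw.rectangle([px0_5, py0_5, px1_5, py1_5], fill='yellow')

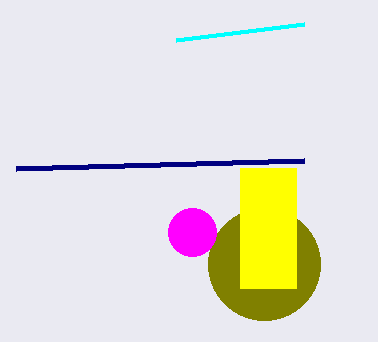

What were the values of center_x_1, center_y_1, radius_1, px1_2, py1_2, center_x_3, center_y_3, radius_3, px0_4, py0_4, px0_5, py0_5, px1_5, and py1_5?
center_x_1 = 264; center_y_1 = 264; radius_1 = 56; px1_2 = 304; py1_2 = 160; center_x_3 = 192; center_y_3 = 232; radius_3 = 24; px0_4 = 176; py0_4 = 40; px0_5 = 240; py0_5 = 168; px1_5 = 296; py1_5 = 288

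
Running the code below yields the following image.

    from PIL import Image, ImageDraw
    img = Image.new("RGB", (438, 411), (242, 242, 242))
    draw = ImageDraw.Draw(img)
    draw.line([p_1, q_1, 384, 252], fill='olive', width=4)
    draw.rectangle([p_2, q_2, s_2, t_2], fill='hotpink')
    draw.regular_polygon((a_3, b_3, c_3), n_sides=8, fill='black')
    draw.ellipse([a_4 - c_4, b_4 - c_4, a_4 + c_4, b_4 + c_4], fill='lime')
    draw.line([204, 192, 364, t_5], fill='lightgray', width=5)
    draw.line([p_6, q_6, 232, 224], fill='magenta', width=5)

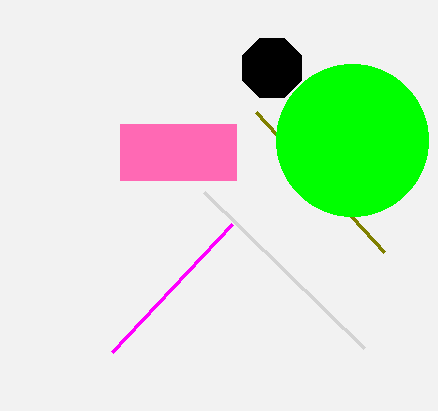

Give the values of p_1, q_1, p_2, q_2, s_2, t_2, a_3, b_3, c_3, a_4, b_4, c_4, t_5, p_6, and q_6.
p_1 = 256, q_1 = 112, p_2 = 120, q_2 = 124, s_2 = 236, t_2 = 180, a_3 = 272, b_3 = 68, c_3 = 32, a_4 = 352, b_4 = 140, c_4 = 76, t_5 = 348, p_6 = 112, q_6 = 352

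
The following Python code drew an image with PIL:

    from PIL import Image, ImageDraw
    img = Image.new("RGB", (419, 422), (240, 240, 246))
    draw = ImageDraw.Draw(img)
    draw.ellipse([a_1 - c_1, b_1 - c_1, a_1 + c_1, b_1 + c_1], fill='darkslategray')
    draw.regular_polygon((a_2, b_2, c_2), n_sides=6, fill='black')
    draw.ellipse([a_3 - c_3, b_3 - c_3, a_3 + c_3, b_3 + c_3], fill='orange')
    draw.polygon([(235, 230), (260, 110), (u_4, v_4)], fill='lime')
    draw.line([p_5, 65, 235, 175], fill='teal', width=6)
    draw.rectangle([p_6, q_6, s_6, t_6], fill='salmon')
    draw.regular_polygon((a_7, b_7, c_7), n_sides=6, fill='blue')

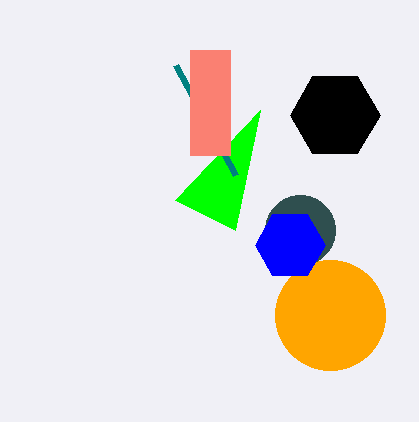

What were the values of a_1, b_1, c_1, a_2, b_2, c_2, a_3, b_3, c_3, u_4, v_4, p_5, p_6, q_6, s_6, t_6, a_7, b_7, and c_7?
a_1 = 300, b_1 = 230, c_1 = 35, a_2 = 335, b_2 = 115, c_2 = 45, a_3 = 330, b_3 = 315, c_3 = 55, u_4 = 175, v_4 = 200, p_5 = 175, p_6 = 190, q_6 = 50, s_6 = 230, t_6 = 155, a_7 = 290, b_7 = 245, c_7 = 35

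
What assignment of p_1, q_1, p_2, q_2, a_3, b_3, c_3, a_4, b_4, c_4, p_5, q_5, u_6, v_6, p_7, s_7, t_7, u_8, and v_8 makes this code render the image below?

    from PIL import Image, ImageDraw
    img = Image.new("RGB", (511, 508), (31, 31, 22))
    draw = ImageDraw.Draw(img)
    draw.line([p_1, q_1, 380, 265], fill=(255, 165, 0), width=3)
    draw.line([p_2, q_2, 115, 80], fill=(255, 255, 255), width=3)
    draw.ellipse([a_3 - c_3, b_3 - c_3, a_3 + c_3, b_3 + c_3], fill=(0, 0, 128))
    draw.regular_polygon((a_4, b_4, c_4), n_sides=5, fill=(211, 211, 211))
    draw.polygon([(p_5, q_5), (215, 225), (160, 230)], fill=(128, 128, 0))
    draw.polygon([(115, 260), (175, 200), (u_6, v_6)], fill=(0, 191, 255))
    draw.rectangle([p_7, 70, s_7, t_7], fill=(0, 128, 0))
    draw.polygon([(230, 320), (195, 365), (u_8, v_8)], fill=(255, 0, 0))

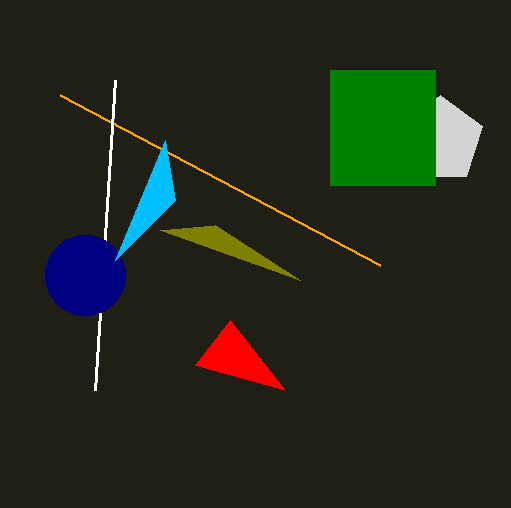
p_1 = 60
q_1 = 95
p_2 = 95
q_2 = 390
a_3 = 85
b_3 = 275
c_3 = 40
a_4 = 440
b_4 = 140
c_4 = 45
p_5 = 300
q_5 = 280
u_6 = 165
v_6 = 140
p_7 = 330
s_7 = 435
t_7 = 185
u_8 = 285
v_8 = 390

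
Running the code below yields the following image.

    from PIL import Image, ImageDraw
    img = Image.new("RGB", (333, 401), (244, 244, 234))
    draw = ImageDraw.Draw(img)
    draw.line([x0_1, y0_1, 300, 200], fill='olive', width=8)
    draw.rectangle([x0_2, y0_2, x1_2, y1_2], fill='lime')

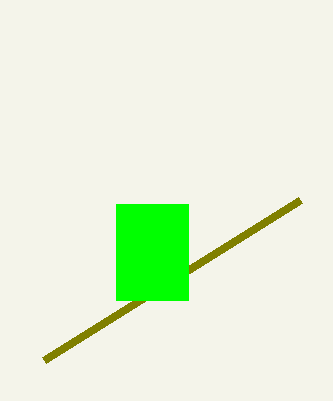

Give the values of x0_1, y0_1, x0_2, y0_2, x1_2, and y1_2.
x0_1 = 44; y0_1 = 360; x0_2 = 116; y0_2 = 204; x1_2 = 188; y1_2 = 300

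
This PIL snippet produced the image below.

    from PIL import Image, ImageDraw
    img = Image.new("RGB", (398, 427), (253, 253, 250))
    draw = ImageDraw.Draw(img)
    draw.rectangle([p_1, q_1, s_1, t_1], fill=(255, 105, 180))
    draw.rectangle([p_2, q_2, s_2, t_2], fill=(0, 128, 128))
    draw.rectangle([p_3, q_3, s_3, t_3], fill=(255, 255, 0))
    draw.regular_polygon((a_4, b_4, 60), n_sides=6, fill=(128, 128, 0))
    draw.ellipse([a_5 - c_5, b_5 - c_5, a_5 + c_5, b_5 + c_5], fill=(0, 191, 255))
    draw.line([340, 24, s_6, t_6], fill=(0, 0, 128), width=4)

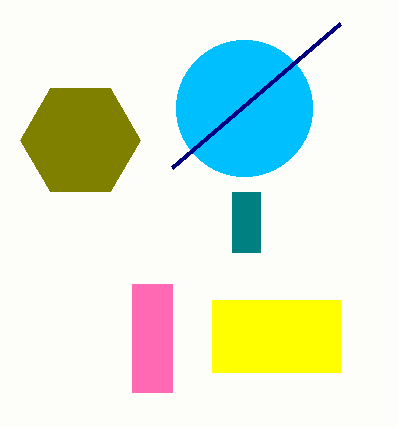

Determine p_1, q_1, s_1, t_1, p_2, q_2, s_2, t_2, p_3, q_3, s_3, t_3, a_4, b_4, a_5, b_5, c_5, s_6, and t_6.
p_1 = 132
q_1 = 284
s_1 = 172
t_1 = 392
p_2 = 232
q_2 = 192
s_2 = 260
t_2 = 252
p_3 = 212
q_3 = 300
s_3 = 340
t_3 = 372
a_4 = 80
b_4 = 140
a_5 = 244
b_5 = 108
c_5 = 68
s_6 = 172
t_6 = 168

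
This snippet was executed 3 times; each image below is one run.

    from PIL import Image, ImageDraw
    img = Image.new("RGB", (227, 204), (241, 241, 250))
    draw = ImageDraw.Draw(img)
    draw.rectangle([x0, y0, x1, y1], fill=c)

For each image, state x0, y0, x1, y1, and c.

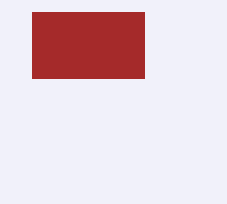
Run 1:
x0 = 32
y0 = 12
x1 = 144
y1 = 78
c = 'brown'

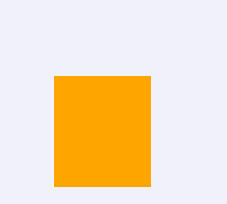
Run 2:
x0 = 54, y0 = 76, x1 = 150, y1 = 186, c = 'orange'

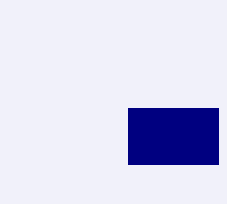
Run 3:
x0 = 128, y0 = 108, x1 = 218, y1 = 164, c = 'navy'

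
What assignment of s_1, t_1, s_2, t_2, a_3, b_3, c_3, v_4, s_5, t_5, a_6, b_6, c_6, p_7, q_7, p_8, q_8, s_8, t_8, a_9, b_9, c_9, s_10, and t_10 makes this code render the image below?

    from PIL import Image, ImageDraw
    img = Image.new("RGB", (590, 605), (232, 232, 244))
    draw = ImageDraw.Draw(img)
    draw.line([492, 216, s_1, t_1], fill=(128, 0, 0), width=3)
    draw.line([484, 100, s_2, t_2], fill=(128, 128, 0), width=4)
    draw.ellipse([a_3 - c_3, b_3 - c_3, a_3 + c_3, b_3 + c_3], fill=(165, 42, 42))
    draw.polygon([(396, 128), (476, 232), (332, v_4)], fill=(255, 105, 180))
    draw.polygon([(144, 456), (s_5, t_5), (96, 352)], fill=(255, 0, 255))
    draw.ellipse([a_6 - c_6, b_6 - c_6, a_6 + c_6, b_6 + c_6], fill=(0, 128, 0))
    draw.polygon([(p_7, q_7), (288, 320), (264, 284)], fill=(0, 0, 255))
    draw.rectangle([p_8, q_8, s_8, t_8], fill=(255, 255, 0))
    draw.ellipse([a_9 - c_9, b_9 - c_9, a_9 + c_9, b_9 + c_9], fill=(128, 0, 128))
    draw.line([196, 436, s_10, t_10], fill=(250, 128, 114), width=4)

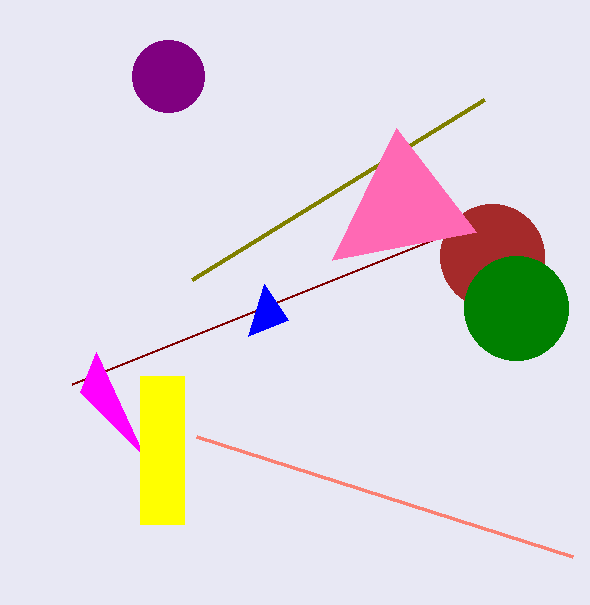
s_1 = 72
t_1 = 384
s_2 = 192
t_2 = 280
a_3 = 492
b_3 = 256
c_3 = 52
v_4 = 260
s_5 = 80
t_5 = 392
a_6 = 516
b_6 = 308
c_6 = 52
p_7 = 248
q_7 = 336
p_8 = 140
q_8 = 376
s_8 = 184
t_8 = 524
a_9 = 168
b_9 = 76
c_9 = 36
s_10 = 572
t_10 = 556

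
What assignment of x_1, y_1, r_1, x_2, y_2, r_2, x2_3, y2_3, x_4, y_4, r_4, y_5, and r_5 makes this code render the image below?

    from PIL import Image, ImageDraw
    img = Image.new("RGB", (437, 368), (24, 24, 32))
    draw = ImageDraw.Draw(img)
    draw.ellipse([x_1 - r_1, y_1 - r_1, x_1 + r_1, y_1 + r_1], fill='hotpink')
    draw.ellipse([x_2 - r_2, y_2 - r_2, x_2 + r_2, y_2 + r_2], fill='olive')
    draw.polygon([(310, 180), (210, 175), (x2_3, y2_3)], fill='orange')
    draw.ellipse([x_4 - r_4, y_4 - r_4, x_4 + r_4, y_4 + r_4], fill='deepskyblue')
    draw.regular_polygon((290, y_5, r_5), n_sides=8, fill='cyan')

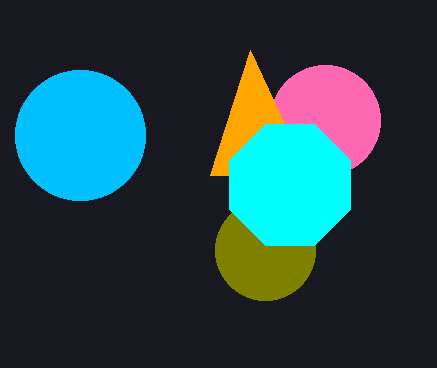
x_1 = 325, y_1 = 120, r_1 = 55, x_2 = 265, y_2 = 250, r_2 = 50, x2_3 = 250, y2_3 = 50, x_4 = 80, y_4 = 135, r_4 = 65, y_5 = 185, r_5 = 65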